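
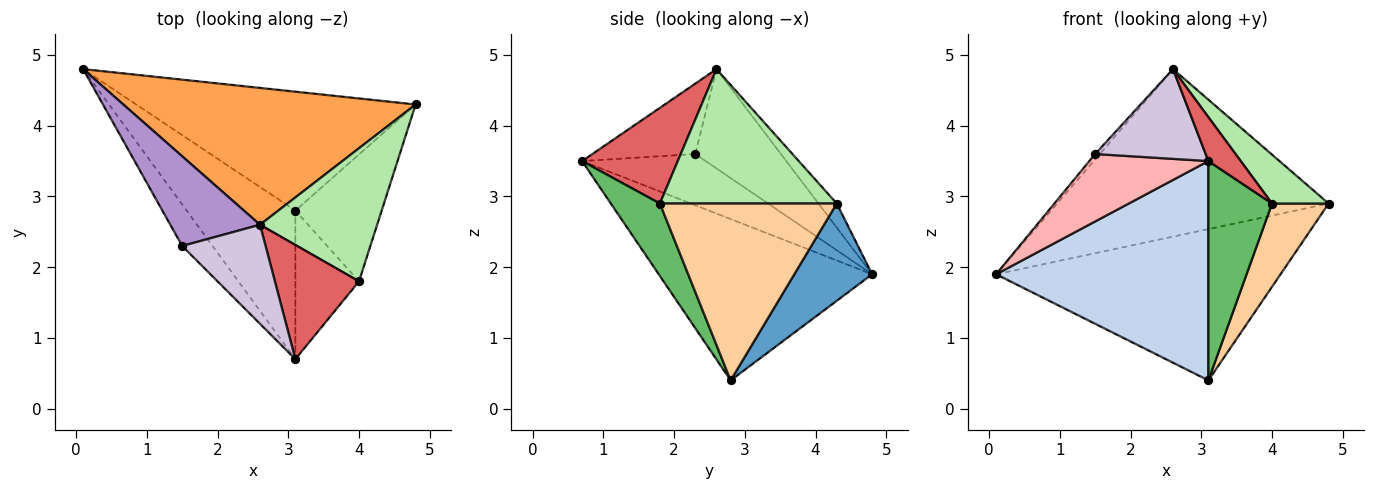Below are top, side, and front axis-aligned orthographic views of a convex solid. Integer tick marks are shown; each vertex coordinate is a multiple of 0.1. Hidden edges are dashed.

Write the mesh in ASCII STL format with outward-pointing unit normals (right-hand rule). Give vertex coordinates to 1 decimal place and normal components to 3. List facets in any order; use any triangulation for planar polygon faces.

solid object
 facet normal 0.210 0.769 -0.604
  outer loop
   vertex 3.1 2.8 0.4
   vertex 0.1 4.8 1.9
   vertex 4.8 4.3 2.9
  endloop
 endfacet
 facet normal -0.640 -0.636 -0.431
  outer loop
   vertex 3.1 2.8 0.4
   vertex 3.1 0.7 3.5
   vertex 0.1 4.8 1.9
  endloop
 endfacet
 facet normal -0.052 0.773 0.632
  outer loop
   vertex 2.6 2.6 4.8
   vertex 4.8 4.3 2.9
   vertex 0.1 4.8 1.9
  endloop
 endfacet
 facet normal 0.864 -0.276 -0.421
  outer loop
   vertex 4.0 1.8 2.9
   vertex 3.1 2.8 0.4
   vertex 4.8 4.3 2.9
  endloop
 endfacet
 facet normal 0.538 -0.698 -0.473
  outer loop
   vertex 4.0 1.8 2.9
   vertex 3.1 0.7 3.5
   vertex 3.1 2.8 0.4
  endloop
 endfacet
 facet normal 0.733 -0.235 0.639
  outer loop
   vertex 4.0 1.8 2.9
   vertex 4.8 4.3 2.9
   vertex 2.6 2.6 4.8
  endloop
 endfacet
 facet normal 0.728 -0.246 0.640
  outer loop
   vertex 4.0 1.8 2.9
   vertex 2.6 2.6 4.8
   vertex 3.1 0.7 3.5
  endloop
 endfacet
 facet normal -0.662 -0.638 -0.393
  outer loop
   vertex 1.5 2.3 3.6
   vertex 0.1 4.8 1.9
   vertex 3.1 0.7 3.5
  endloop
 endfacet
 facet normal -0.742 0.040 0.670
  outer loop
   vertex 1.5 2.3 3.6
   vertex 2.6 2.6 4.8
   vertex 0.1 4.8 1.9
  endloop
 endfacet
 facet normal -0.530 -0.569 0.628
  outer loop
   vertex 1.5 2.3 3.6
   vertex 3.1 0.7 3.5
   vertex 2.6 2.6 4.8
  endloop
 endfacet
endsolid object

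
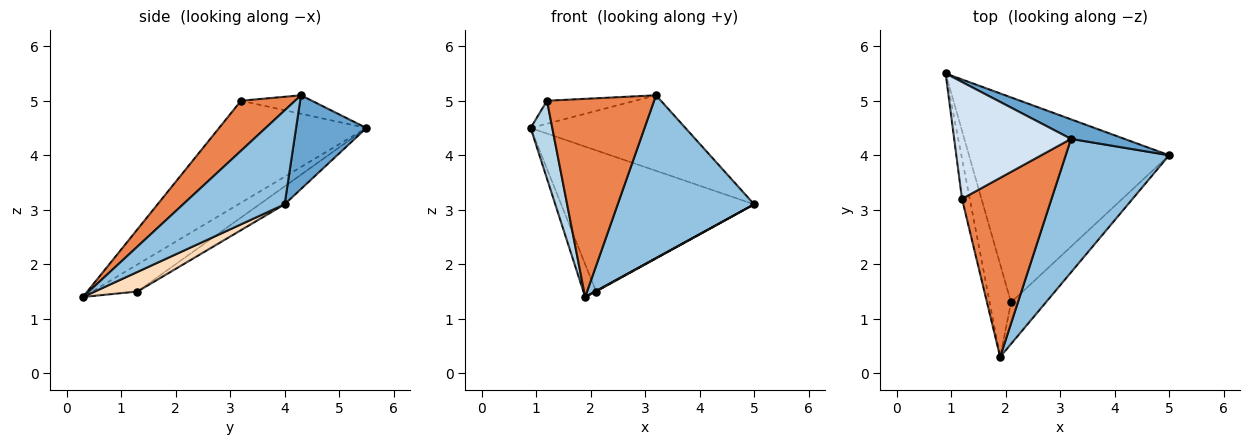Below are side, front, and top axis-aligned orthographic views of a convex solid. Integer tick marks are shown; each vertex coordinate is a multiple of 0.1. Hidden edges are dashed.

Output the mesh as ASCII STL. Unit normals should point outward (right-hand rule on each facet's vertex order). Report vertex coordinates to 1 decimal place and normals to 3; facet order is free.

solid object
 facet normal 0.403 0.886 0.229
  outer loop
   vertex 3.2 4.3 5.1
   vertex 5.0 4.0 3.1
   vertex 0.9 5.5 4.5
  endloop
 endfacet
 facet normal 0.499 -0.670 0.549
  outer loop
   vertex 3.2 4.3 5.1
   vertex 1.9 0.3 1.4
   vertex 5.0 4.0 3.1
  endloop
 endfacet
 facet normal -0.987 -0.145 -0.075
  outer loop
   vertex 1.2 3.2 5.0
   vertex 0.9 5.5 4.5
   vertex 1.9 0.3 1.4
  endloop
 endfacet
 facet normal -0.153 0.191 0.970
  outer loop
   vertex 1.2 3.2 5.0
   vertex 3.2 4.3 5.1
   vertex 0.9 5.5 4.5
  endloop
 endfacet
 facet normal 0.351 -0.695 0.628
  outer loop
   vertex 1.2 3.2 5.0
   vertex 1.9 0.3 1.4
   vertex 3.2 4.3 5.1
  endloop
 endfacet
 facet normal -0.074 0.566 -0.821
  outer loop
   vertex 2.1 1.3 1.5
   vertex 0.9 5.5 4.5
   vertex 5.0 4.0 3.1
  endloop
 endfacet
 facet normal -0.766 0.214 -0.606
  outer loop
   vertex 2.1 1.3 1.5
   vertex 1.9 0.3 1.4
   vertex 0.9 5.5 4.5
  endloop
 endfacet
 facet normal 0.491 -0.011 -0.871
  outer loop
   vertex 2.1 1.3 1.5
   vertex 5.0 4.0 3.1
   vertex 1.9 0.3 1.4
  endloop
 endfacet
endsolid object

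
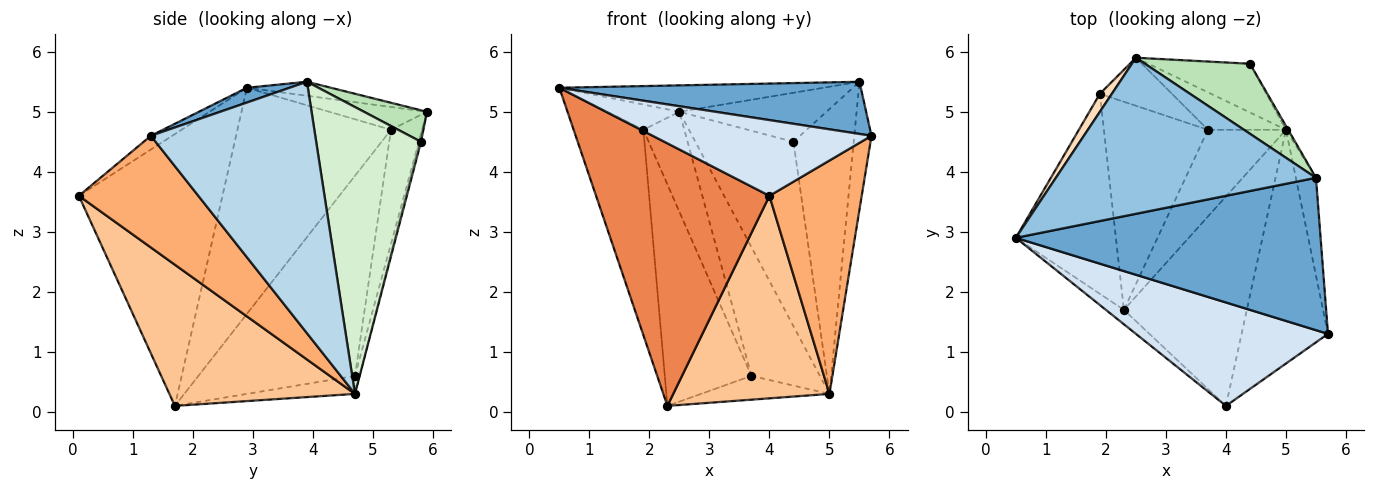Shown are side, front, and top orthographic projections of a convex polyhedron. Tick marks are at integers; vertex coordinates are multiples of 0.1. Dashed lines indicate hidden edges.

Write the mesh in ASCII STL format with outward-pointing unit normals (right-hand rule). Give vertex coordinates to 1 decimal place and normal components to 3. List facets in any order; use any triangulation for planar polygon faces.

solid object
 facet normal 0.046 -0.324 0.945
  outer loop
   vertex 5.5 3.9 5.5
   vertex 0.5 2.9 5.4
   vertex 5.7 1.3 4.6
  endloop
 endfacet
 facet normal -0.053 0.167 0.985
  outer loop
   vertex 5.5 3.9 5.5
   vertex 2.5 5.9 5.0
   vertex 0.5 2.9 5.4
  endloop
 endfacet
 facet normal 0.991 0.104 -0.079
  outer loop
   vertex 5.5 3.9 5.5
   vertex 5.7 1.3 4.6
   vertex 5.0 4.7 0.3
  endloop
 endfacet
 facet normal -0.058 -0.590 0.806
  outer loop
   vertex 4.0 0.1 3.6
   vertex 5.7 1.3 4.6
   vertex 0.5 2.9 5.4
  endloop
 endfacet
 facet normal -0.637 -0.769 -0.042
  outer loop
   vertex 4.0 0.1 3.6
   vertex 0.5 2.9 5.4
   vertex 2.3 1.7 0.1
  endloop
 endfacet
 facet normal 0.675 -0.521 -0.522
  outer loop
   vertex 4.0 0.1 3.6
   vertex 5.0 4.7 0.3
   vertex 5.7 1.3 4.6
  endloop
 endfacet
 facet normal 0.637 -0.536 -0.554
  outer loop
   vertex 4.0 0.1 3.6
   vertex 2.3 1.7 0.1
   vertex 5.0 4.7 0.3
  endloop
 endfacet
 facet normal -0.741 0.546 0.390
  outer loop
   vertex 1.9 5.3 4.7
   vertex 0.5 2.9 5.4
   vertex 2.5 5.9 5.0
  endloop
 endfacet
 facet normal -0.845 0.384 -0.374
  outer loop
   vertex 1.9 5.3 4.7
   vertex 2.3 1.7 0.1
   vertex 0.5 2.9 5.4
  endloop
 endfacet
 facet normal -0.016 0.967 -0.256
  outer loop
   vertex 4.4 5.8 4.5
   vertex 5.0 4.7 0.3
   vertex 2.5 5.9 5.0
  endloop
 endfacet
 facet normal 0.239 0.557 0.796
  outer loop
   vertex 4.4 5.8 4.5
   vertex 2.5 5.9 5.0
   vertex 5.5 3.9 5.5
  endloop
 endfacet
 facet normal 0.867 0.498 -0.007
  outer loop
   vertex 4.4 5.8 4.5
   vertex 5.5 3.9 5.5
   vertex 5.0 4.7 0.3
  endloop
 endfacet
 facet normal -0.217 0.258 -0.941
  outer loop
   vertex 3.7 4.7 0.6
   vertex 5.0 4.7 0.3
   vertex 2.3 1.7 0.1
  endloop
 endfacet
 facet normal -0.796 0.441 -0.414
  outer loop
   vertex 3.7 4.7 0.6
   vertex 2.3 1.7 0.1
   vertex 1.9 5.3 4.7
  endloop
 endfacet
 facet normal -0.064 0.958 -0.279
  outer loop
   vertex 3.7 4.7 0.6
   vertex 2.5 5.9 5.0
   vertex 5.0 4.7 0.3
  endloop
 endfacet
 facet normal -0.565 0.744 -0.357
  outer loop
   vertex 3.7 4.7 0.6
   vertex 1.9 5.3 4.7
   vertex 2.5 5.9 5.0
  endloop
 endfacet
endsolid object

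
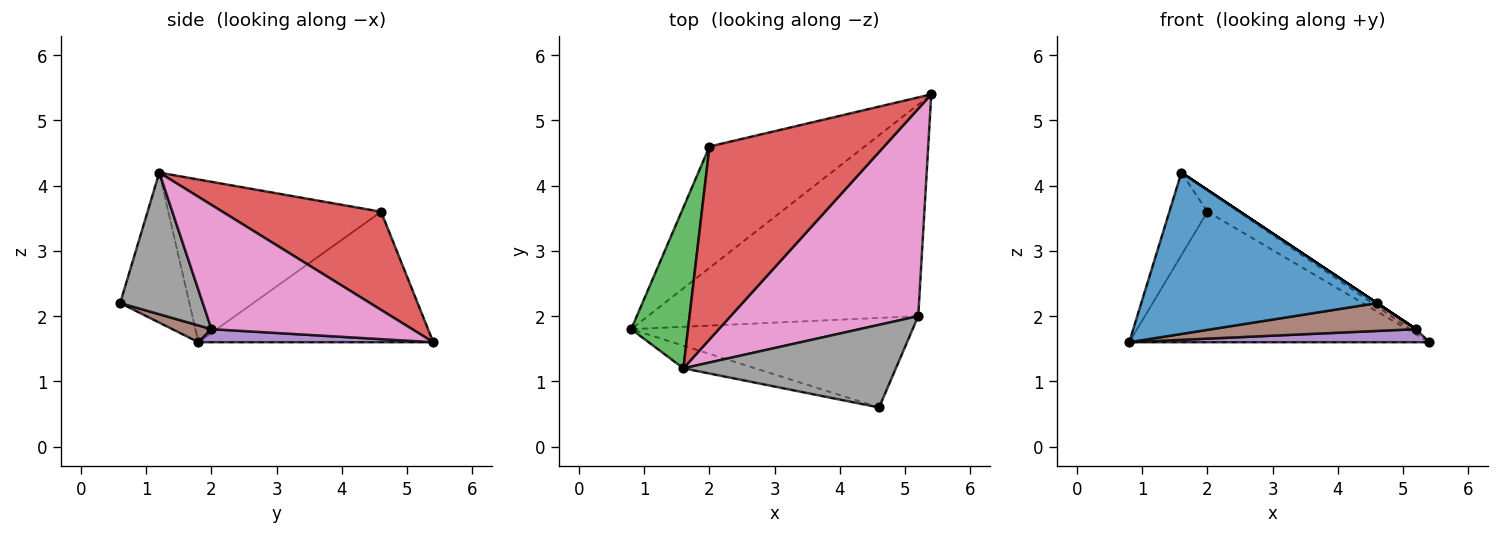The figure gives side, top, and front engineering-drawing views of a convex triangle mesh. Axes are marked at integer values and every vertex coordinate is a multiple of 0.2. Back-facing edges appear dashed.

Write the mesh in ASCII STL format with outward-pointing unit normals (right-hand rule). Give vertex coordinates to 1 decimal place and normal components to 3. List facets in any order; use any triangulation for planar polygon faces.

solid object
 facet normal -0.279 -0.951 -0.134
  outer loop
   vertex 1.6 1.2 4.2
   vertex 0.8 1.8 1.6
   vertex 4.6 0.6 2.2
  endloop
 endfacet
 facet normal -0.497 0.635 -0.591
  outer loop
   vertex 2.0 4.6 3.6
   vertex 5.4 5.4 1.6
   vertex 0.8 1.8 1.6
  endloop
 endfacet
 facet normal -0.931 0.167 0.325
  outer loop
   vertex 2.0 4.6 3.6
   vertex 0.8 1.8 1.6
   vertex 1.6 1.2 4.2
  endloop
 endfacet
 facet normal 0.488 0.096 0.868
  outer loop
   vertex 2.0 4.6 3.6
   vertex 1.6 1.2 4.2
   vertex 5.4 5.4 1.6
  endloop
 endfacet
 facet normal 0.048 -0.061 -0.997
  outer loop
   vertex 5.2 2.0 1.8
   vertex 0.8 1.8 1.6
   vertex 5.4 5.4 1.6
  endloop
 endfacet
 facet normal 0.057 -0.297 -0.953
  outer loop
   vertex 5.2 2.0 1.8
   vertex 4.6 0.6 2.2
   vertex 0.8 1.8 1.6
  endloop
 endfacet
 facet normal 0.552 0.017 0.834
  outer loop
   vertex 5.2 2.0 1.8
   vertex 5.4 5.4 1.6
   vertex 1.6 1.2 4.2
  endloop
 endfacet
 facet normal 0.555 0.000 0.832
  outer loop
   vertex 5.2 2.0 1.8
   vertex 1.6 1.2 4.2
   vertex 4.6 0.6 2.2
  endloop
 endfacet
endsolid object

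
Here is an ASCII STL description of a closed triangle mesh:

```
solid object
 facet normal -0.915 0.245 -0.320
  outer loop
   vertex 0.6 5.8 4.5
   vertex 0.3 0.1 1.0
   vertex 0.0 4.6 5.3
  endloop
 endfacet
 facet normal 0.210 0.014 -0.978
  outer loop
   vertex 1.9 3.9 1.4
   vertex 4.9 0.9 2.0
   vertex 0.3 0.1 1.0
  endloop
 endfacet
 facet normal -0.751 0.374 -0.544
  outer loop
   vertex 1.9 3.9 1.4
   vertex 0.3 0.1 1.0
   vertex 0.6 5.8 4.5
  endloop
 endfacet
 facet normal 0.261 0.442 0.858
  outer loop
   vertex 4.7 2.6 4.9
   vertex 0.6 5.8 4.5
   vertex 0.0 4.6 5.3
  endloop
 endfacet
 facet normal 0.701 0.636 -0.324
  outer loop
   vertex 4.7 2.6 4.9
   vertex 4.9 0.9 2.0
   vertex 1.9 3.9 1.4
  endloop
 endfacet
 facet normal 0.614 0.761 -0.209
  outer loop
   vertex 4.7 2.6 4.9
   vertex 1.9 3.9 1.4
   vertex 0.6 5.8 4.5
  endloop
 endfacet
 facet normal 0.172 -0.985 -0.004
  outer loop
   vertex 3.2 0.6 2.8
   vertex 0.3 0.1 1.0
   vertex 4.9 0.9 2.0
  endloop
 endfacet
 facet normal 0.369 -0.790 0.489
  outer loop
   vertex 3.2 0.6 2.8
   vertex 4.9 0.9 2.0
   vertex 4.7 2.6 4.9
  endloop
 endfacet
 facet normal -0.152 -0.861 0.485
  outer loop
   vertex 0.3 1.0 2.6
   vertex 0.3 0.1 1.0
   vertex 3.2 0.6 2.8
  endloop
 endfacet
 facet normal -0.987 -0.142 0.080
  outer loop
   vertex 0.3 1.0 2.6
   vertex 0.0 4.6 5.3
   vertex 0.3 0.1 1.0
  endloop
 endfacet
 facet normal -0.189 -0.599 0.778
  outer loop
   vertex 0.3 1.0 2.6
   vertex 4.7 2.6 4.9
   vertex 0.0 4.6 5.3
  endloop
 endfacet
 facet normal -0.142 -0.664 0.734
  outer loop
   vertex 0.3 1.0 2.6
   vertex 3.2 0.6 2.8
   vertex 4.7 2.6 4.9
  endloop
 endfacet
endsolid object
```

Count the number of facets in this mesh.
12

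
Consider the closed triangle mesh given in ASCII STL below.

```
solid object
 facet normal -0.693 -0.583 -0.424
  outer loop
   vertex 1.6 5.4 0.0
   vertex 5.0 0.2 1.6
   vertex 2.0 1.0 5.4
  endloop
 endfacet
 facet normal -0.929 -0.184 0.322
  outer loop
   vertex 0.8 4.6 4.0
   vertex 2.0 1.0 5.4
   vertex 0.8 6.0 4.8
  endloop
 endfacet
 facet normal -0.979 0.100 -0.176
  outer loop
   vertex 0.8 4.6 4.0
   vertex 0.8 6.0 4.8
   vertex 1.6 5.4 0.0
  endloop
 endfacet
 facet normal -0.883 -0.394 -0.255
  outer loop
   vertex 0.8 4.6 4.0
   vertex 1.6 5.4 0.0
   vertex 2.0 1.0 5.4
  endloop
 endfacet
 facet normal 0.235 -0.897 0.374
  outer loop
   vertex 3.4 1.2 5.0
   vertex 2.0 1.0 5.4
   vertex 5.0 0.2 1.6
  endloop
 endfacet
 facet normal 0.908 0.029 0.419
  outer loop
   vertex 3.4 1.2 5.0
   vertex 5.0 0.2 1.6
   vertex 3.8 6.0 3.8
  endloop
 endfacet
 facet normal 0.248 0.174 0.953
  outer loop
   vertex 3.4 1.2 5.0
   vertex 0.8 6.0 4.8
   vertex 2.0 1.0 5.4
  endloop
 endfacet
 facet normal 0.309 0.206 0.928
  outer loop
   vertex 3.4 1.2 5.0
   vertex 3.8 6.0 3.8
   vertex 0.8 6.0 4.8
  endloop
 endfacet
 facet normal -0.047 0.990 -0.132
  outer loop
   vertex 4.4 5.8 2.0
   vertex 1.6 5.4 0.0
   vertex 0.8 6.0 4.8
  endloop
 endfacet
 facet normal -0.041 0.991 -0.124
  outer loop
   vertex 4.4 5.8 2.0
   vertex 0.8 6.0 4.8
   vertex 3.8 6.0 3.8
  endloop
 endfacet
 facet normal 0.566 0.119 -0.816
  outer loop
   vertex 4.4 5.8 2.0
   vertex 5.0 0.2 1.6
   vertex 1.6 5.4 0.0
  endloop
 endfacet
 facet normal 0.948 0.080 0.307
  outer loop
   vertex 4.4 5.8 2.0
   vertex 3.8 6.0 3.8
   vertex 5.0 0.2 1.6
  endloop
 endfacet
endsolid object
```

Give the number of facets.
12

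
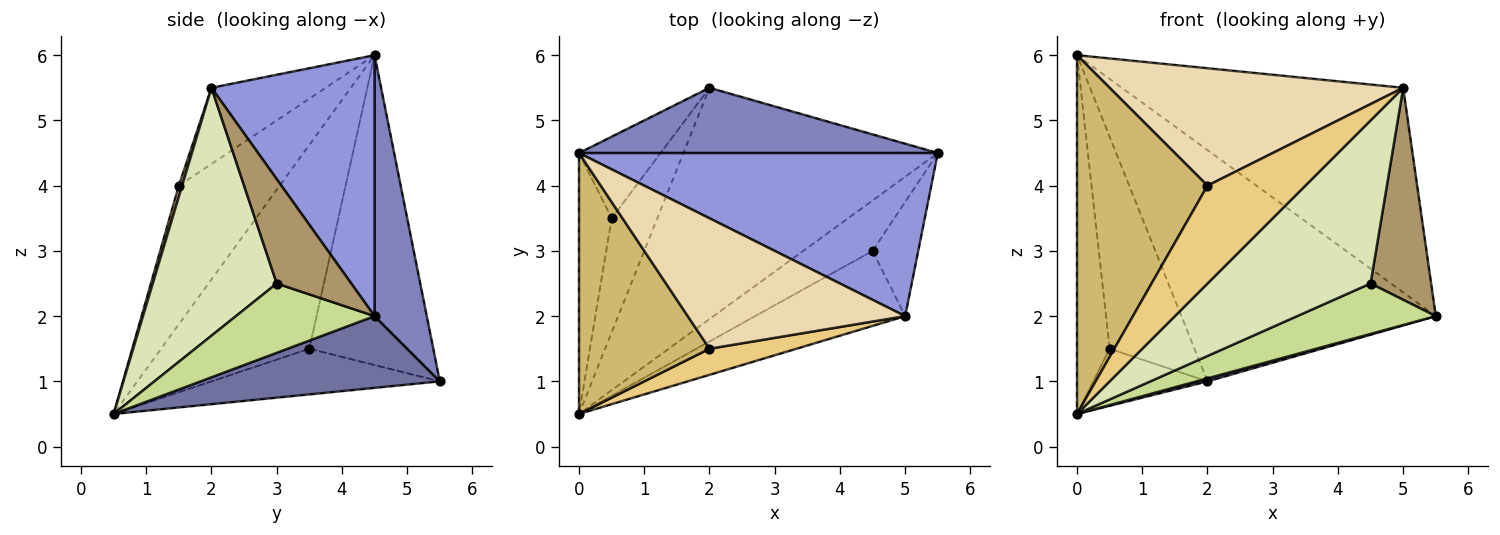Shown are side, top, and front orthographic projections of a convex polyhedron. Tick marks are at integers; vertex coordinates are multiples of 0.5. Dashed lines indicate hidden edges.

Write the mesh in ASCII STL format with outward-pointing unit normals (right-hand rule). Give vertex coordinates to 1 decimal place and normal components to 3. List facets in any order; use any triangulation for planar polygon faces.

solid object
 facet normal 0.271 -0.012 -0.962
  outer loop
   vertex 2.0 5.5 1.0
   vertex 5.5 4.5 2.0
   vertex 0.0 0.5 0.5
  endloop
 endfacet
 facet normal 0.194 0.944 0.266
  outer loop
   vertex 2.0 5.5 1.0
   vertex 0.0 4.5 6.0
   vertex 5.5 4.5 2.0
  endloop
 endfacet
 facet normal 0.413 0.712 0.568
  outer loop
   vertex 5.0 2.0 5.5
   vertex 5.5 4.5 2.0
   vertex 0.0 4.5 6.0
  endloop
 endfacet
 facet normal -0.965 0.212 -0.154
  outer loop
   vertex 0.5 3.5 1.5
   vertex 0.0 0.5 0.5
   vertex 0.0 4.5 6.0
  endloop
 endfacet
 facet normal -0.667 0.333 -0.667
  outer loop
   vertex 0.5 3.5 1.5
   vertex 2.0 5.5 1.0
   vertex 0.0 0.5 0.5
  endloop
 endfacet
 facet normal -0.807 0.552 -0.212
  outer loop
   vertex 0.5 3.5 1.5
   vertex 0.0 4.5 6.0
   vertex 2.0 5.5 1.0
  endloop
 endfacet
 facet normal 0.577 -0.577 -0.577
  outer loop
   vertex 4.5 3.0 2.5
   vertex 0.0 0.5 0.5
   vertex 5.5 4.5 2.0
  endloop
 endfacet
 facet normal 0.568 -0.748 -0.344
  outer loop
   vertex 4.5 3.0 2.5
   vertex 5.0 2.0 5.5
   vertex 0.0 0.5 0.5
  endloop
 endfacet
 facet normal 0.735 -0.597 -0.322
  outer loop
   vertex 4.5 3.0 2.5
   vertex 5.5 4.5 2.0
   vertex 5.0 2.0 5.5
  endloop
 endfacet
 facet normal -0.530 -0.686 0.499
  outer loop
   vertex 2.0 1.5 4.0
   vertex 0.0 4.5 6.0
   vertex 0.0 0.5 0.5
  endloop
 endfacet
 facet normal 0.032 -0.966 0.258
  outer loop
   vertex 2.0 1.5 4.0
   vertex 0.0 0.5 0.5
   vertex 5.0 2.0 5.5
  endloop
 endfacet
 facet normal -0.252 -0.647 0.719
  outer loop
   vertex 2.0 1.5 4.0
   vertex 5.0 2.0 5.5
   vertex 0.0 4.5 6.0
  endloop
 endfacet
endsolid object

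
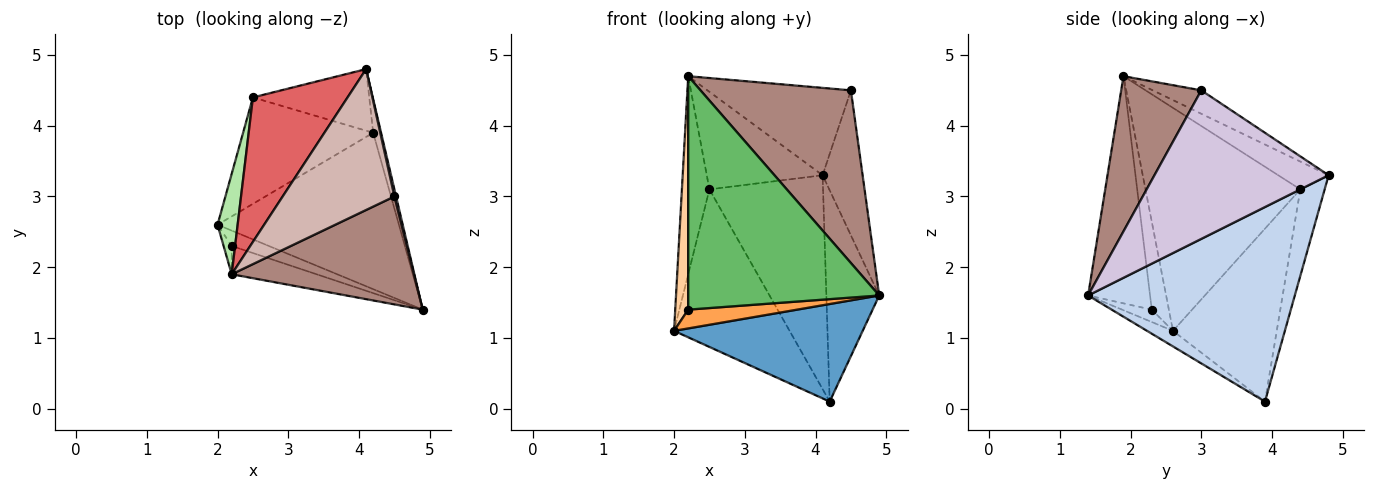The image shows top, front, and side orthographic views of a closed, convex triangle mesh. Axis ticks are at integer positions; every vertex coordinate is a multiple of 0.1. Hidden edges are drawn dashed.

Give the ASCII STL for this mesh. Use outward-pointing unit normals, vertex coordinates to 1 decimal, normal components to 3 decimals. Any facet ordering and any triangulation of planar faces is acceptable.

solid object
 facet normal -0.073 -0.528 -0.846
  outer loop
   vertex 4.2 3.9 0.1
   vertex 4.9 1.4 1.6
   vertex 2.0 2.6 1.1
  endloop
 endfacet
 facet normal 0.968 0.247 -0.039
  outer loop
   vertex 4.2 3.9 0.1
   vertex 4.1 4.8 3.3
   vertex 4.9 1.4 1.6
  endloop
 endfacet
 facet normal -0.207 -0.757 -0.620
  outer loop
   vertex 2.2 2.3 1.4
   vertex 2.0 2.6 1.1
   vertex 4.9 1.4 1.6
  endloop
 endfacet
 facet normal -0.795 -0.603 -0.073
  outer loop
   vertex 2.2 2.3 1.4
   vertex 2.2 1.9 4.7
   vertex 2.0 2.6 1.1
  endloop
 endfacet
 facet normal -0.307 -0.945 -0.115
  outer loop
   vertex 2.2 2.3 1.4
   vertex 4.9 1.4 1.6
   vertex 2.2 1.9 4.7
  endloop
 endfacet
 facet normal -0.981 0.174 0.088
  outer loop
   vertex 2.5 4.4 3.1
   vertex 2.0 2.6 1.1
   vertex 2.2 1.9 4.7
  endloop
 endfacet
 facet normal -0.237 0.544 0.805
  outer loop
   vertex 2.5 4.4 3.1
   vertex 2.2 1.9 4.7
   vertex 4.1 4.8 3.3
  endloop
 endfacet
 facet normal -0.597 0.665 -0.449
  outer loop
   vertex 2.5 4.4 3.1
   vertex 4.2 3.9 0.1
   vertex 2.0 2.6 1.1
  endloop
 endfacet
 facet normal -0.201 0.941 -0.271
  outer loop
   vertex 2.5 4.4 3.1
   vertex 4.1 4.8 3.3
   vertex 4.2 3.9 0.1
  endloop
 endfacet
 facet normal 0.975 0.224 0.011
  outer loop
   vertex 4.5 3.0 4.5
   vertex 4.9 1.4 1.6
   vertex 4.1 4.8 3.3
  endloop
 endfacet
 facet normal 0.412 -0.773 0.483
  outer loop
   vertex 4.5 3.0 4.5
   vertex 2.2 1.9 4.7
   vertex 4.9 1.4 1.6
  endloop
 endfacet
 facet normal -0.175 0.519 0.837
  outer loop
   vertex 4.5 3.0 4.5
   vertex 4.1 4.8 3.3
   vertex 2.2 1.9 4.7
  endloop
 endfacet
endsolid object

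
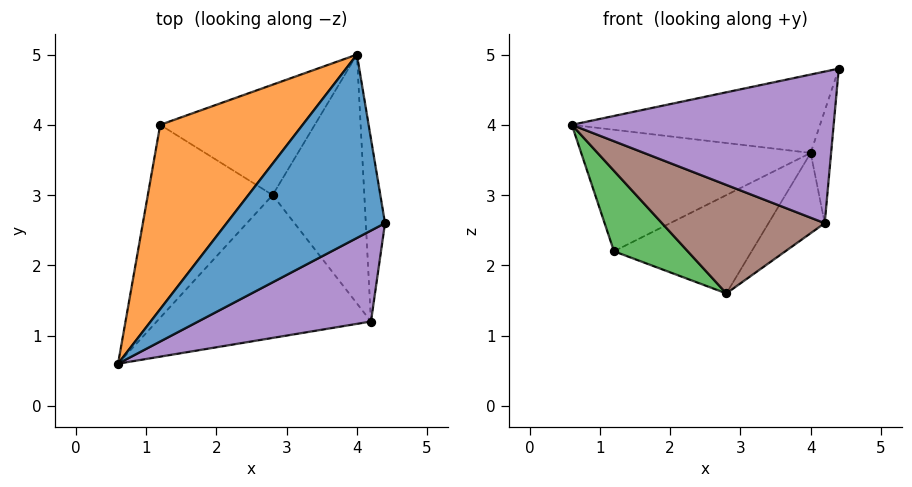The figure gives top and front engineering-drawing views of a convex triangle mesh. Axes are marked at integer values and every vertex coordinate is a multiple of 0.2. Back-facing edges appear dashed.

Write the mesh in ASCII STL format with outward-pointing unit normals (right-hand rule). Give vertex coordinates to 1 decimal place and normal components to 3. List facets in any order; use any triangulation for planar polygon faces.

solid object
 facet normal -0.372 0.365 0.854
  outer loop
   vertex 4.0 5.0 3.6
   vertex 0.6 0.6 4.0
   vertex 4.4 2.6 4.8
  endloop
 endfacet
 facet normal -0.523 0.469 0.711
  outer loop
   vertex 1.2 4.0 2.2
   vertex 0.6 0.6 4.0
   vertex 4.0 5.0 3.6
  endloop
 endfacet
 facet normal -0.506 -0.332 -0.796
  outer loop
   vertex 1.2 4.0 2.2
   vertex 2.8 3.0 1.6
   vertex 0.6 0.6 4.0
  endloop
 endfacet
 facet normal 0.135 0.659 -0.740
  outer loop
   vertex 1.2 4.0 2.2
   vertex 4.0 5.0 3.6
   vertex 2.8 3.0 1.6
  endloop
 endfacet
 facet normal 0.324 -0.811 0.487
  outer loop
   vertex 4.2 1.2 2.6
   vertex 4.4 2.6 4.8
   vertex 0.6 0.6 4.0
  endloop
 endfacet
 facet normal -0.204 -0.592 -0.780
  outer loop
   vertex 4.2 1.2 2.6
   vertex 0.6 0.6 4.0
   vertex 2.8 3.0 1.6
  endloop
 endfacet
 facet normal 0.985 0.091 -0.147
  outer loop
   vertex 4.2 1.2 2.6
   vertex 4.0 5.0 3.6
   vertex 4.4 2.6 4.8
  endloop
 endfacet
 facet normal 0.732 0.209 -0.648
  outer loop
   vertex 4.2 1.2 2.6
   vertex 2.8 3.0 1.6
   vertex 4.0 5.0 3.6
  endloop
 endfacet
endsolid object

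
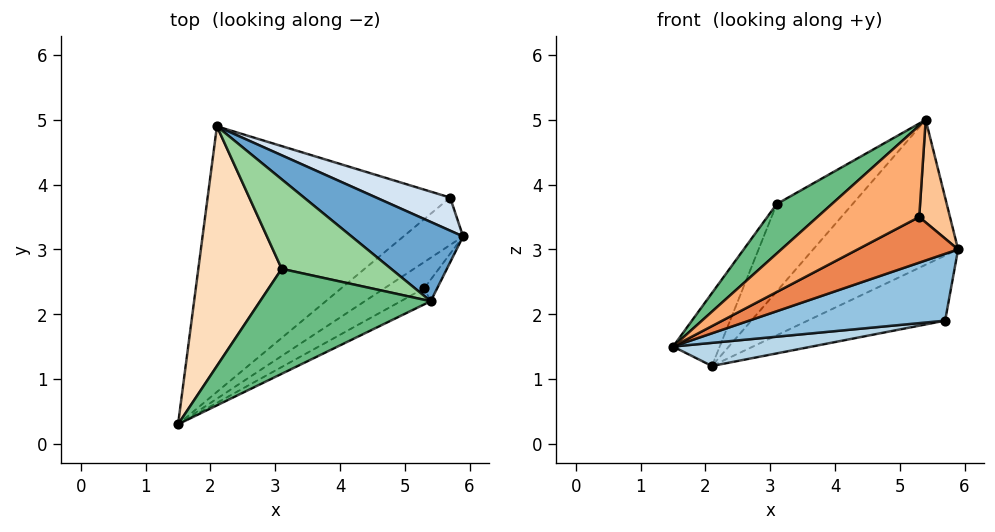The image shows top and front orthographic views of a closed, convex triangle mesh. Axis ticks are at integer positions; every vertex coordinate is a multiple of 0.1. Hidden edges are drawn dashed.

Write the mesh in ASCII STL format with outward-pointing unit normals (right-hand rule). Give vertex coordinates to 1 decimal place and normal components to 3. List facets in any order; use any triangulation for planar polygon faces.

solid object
 facet normal 0.163 0.866 0.474
  outer loop
   vertex 5.4 2.2 5.0
   vertex 5.9 3.2 3.0
   vertex 2.1 4.9 1.2
  endloop
 endfacet
 facet normal 0.592 -0.657 -0.466
  outer loop
   vertex 5.7 3.8 1.9
   vertex 5.9 3.2 3.0
   vertex 1.5 0.3 1.5
  endloop
 endfacet
 facet normal 0.165 -0.086 -0.983
  outer loop
   vertex 5.7 3.8 1.9
   vertex 1.5 0.3 1.5
   vertex 2.1 4.9 1.2
  endloop
 endfacet
 facet normal 0.181 0.877 0.445
  outer loop
   vertex 5.7 3.8 1.9
   vertex 2.1 4.9 1.2
   vertex 5.9 3.2 3.0
  endloop
 endfacet
 facet normal 0.596 -0.697 -0.400
  outer loop
   vertex 5.3 2.4 3.5
   vertex 1.5 0.3 1.5
   vertex 5.9 3.2 3.0
  endloop
 endfacet
 facet normal 0.536 -0.831 -0.147
  outer loop
   vertex 5.3 2.4 3.5
   vertex 5.4 2.2 5.0
   vertex 1.5 0.3 1.5
  endloop
 endfacet
 facet normal 0.750 -0.648 -0.136
  outer loop
   vertex 5.3 2.4 3.5
   vertex 5.9 3.2 3.0
   vertex 5.4 2.2 5.0
  endloop
 endfacet
 facet normal -0.868 0.144 0.474
  outer loop
   vertex 3.1 2.7 3.7
   vertex 2.1 4.9 1.2
   vertex 1.5 0.3 1.5
  endloop
 endfacet
 facet normal -0.517 -0.365 0.774
  outer loop
   vertex 3.1 2.7 3.7
   vertex 1.5 0.3 1.5
   vertex 5.4 2.2 5.0
  endloop
 endfacet
 facet normal -0.245 0.677 0.694
  outer loop
   vertex 3.1 2.7 3.7
   vertex 5.4 2.2 5.0
   vertex 2.1 4.9 1.2
  endloop
 endfacet
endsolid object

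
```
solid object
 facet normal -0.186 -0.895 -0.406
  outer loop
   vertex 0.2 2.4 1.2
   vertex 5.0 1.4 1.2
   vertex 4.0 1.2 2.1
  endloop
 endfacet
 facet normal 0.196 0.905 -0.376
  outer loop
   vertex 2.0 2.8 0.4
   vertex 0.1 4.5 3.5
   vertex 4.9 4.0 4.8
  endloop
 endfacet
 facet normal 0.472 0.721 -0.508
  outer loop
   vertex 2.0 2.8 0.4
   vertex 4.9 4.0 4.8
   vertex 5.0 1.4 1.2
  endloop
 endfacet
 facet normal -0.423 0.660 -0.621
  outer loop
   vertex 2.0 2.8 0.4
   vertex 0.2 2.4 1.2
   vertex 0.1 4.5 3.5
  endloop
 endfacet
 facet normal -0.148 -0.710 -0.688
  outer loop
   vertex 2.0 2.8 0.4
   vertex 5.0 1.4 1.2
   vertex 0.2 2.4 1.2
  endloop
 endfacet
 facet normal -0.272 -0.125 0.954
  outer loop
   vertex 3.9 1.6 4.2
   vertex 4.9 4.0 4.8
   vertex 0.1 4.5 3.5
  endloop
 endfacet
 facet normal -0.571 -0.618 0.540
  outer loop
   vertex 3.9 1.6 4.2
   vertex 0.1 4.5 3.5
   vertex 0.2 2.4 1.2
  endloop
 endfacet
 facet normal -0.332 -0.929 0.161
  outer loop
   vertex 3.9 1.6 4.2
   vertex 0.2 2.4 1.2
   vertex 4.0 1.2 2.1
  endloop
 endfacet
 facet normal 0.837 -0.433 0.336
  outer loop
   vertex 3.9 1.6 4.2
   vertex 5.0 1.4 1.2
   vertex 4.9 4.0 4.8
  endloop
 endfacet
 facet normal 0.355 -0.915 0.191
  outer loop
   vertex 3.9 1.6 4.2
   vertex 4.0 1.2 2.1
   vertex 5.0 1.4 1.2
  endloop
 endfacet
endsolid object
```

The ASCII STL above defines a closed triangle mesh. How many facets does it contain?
10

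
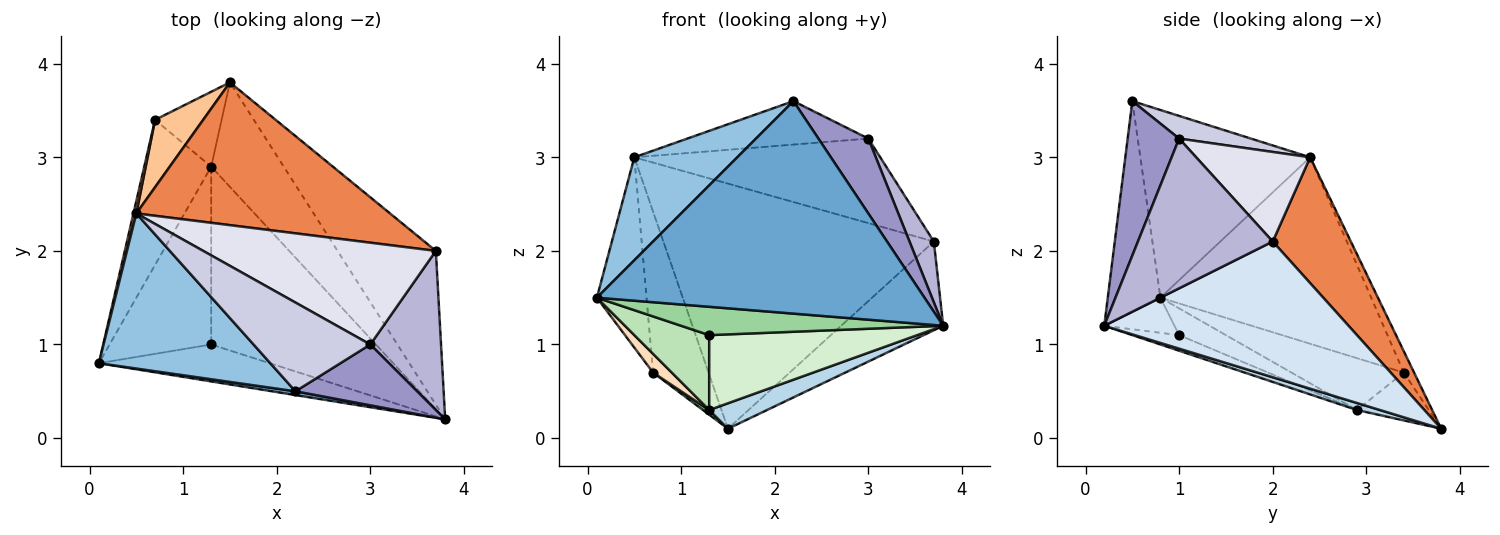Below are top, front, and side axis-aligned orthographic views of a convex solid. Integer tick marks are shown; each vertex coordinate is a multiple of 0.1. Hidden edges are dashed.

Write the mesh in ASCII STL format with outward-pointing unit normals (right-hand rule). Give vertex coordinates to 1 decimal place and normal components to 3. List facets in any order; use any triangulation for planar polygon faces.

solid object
 facet normal -0.159 -0.987 0.018
  outer loop
   vertex 2.2 0.5 3.6
   vertex 0.1 0.8 1.5
   vertex 3.8 0.2 1.2
  endloop
 endfacet
 facet normal -0.674 -0.409 0.616
  outer loop
   vertex 0.5 2.4 3.0
   vertex 0.1 0.8 1.5
   vertex 2.2 0.5 3.6
  endloop
 endfacet
 facet normal 0.094 -0.236 -0.967
  outer loop
   vertex 1.3 2.9 0.3
   vertex 1.5 3.8 0.1
   vertex 3.8 0.2 1.2
  endloop
 endfacet
 facet normal 0.767 0.320 -0.556
  outer loop
   vertex 3.7 2.0 2.1
   vertex 3.8 0.2 1.2
   vertex 1.5 3.8 0.1
  endloop
 endfacet
 facet normal 0.242 0.838 0.488
  outer loop
   vertex 3.7 2.0 2.1
   vertex 1.5 3.8 0.1
   vertex 0.5 2.4 3.0
  endloop
 endfacet
 facet normal -0.973 0.229 0.015
  outer loop
   vertex 0.7 3.4 0.7
   vertex 0.1 0.8 1.5
   vertex 0.5 2.4 3.0
  endloop
 endfacet
 facet normal -0.169 0.909 0.381
  outer loop
   vertex 0.7 3.4 0.7
   vertex 0.5 2.4 3.0
   vertex 1.5 3.8 0.1
  endloop
 endfacet
 facet normal -0.609 -0.102 -0.787
  outer loop
   vertex 0.7 3.4 0.7
   vertex 1.3 2.9 0.3
   vertex 0.1 0.8 1.5
  endloop
 endfacet
 facet normal -0.583 -0.051 -0.811
  outer loop
   vertex 0.7 3.4 0.7
   vertex 1.5 3.8 0.1
   vertex 1.3 2.9 0.3
  endloop
 endfacet
 facet normal -0.161 -0.601 -0.783
  outer loop
   vertex 1.3 1.0 1.1
   vertex 3.8 0.2 1.2
   vertex 0.1 0.8 1.5
  endloop
 endfacet
 facet normal -0.236 -0.377 -0.896
  outer loop
   vertex 1.3 1.0 1.1
   vertex 0.1 0.8 1.5
   vertex 1.3 2.9 0.3
  endloop
 endfacet
 facet normal -0.087 -0.387 -0.918
  outer loop
   vertex 1.3 1.0 1.1
   vertex 1.3 2.9 0.3
   vertex 3.8 0.2 1.2
  endloop
 endfacet
 facet normal 0.625 -0.606 0.492
  outer loop
   vertex 3.0 1.0 3.2
   vertex 2.2 0.5 3.6
   vertex 3.8 0.2 1.2
  endloop
 endfacet
 facet normal 0.892 -0.161 0.421
  outer loop
   vertex 3.0 1.0 3.2
   vertex 3.8 0.2 1.2
   vertex 3.7 2.0 2.1
  endloop
 endfacet
 facet normal 0.172 0.433 0.885
  outer loop
   vertex 3.0 1.0 3.2
   vertex 0.5 2.4 3.0
   vertex 2.2 0.5 3.6
  endloop
 endfacet
 facet normal 0.284 0.613 0.738
  outer loop
   vertex 3.0 1.0 3.2
   vertex 3.7 2.0 2.1
   vertex 0.5 2.4 3.0
  endloop
 endfacet
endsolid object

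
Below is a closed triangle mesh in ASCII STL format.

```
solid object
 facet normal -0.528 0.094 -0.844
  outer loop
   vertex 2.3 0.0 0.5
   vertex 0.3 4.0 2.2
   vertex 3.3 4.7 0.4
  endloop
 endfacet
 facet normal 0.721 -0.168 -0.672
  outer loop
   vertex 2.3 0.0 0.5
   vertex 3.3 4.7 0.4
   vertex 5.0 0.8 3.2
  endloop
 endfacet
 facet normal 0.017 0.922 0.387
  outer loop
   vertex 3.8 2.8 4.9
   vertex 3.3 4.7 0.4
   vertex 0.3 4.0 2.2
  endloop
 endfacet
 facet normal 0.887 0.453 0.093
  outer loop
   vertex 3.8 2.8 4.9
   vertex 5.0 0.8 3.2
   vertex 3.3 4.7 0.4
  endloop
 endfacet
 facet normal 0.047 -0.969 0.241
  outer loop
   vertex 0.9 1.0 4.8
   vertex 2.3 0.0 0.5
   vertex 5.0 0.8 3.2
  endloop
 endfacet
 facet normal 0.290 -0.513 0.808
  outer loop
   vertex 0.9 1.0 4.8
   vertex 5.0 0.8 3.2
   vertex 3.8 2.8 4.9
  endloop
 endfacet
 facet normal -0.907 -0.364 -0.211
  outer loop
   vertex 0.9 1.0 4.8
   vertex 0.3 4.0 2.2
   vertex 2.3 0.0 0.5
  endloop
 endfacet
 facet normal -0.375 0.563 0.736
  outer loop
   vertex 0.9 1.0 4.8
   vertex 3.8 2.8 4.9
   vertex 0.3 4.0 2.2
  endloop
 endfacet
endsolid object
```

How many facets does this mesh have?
8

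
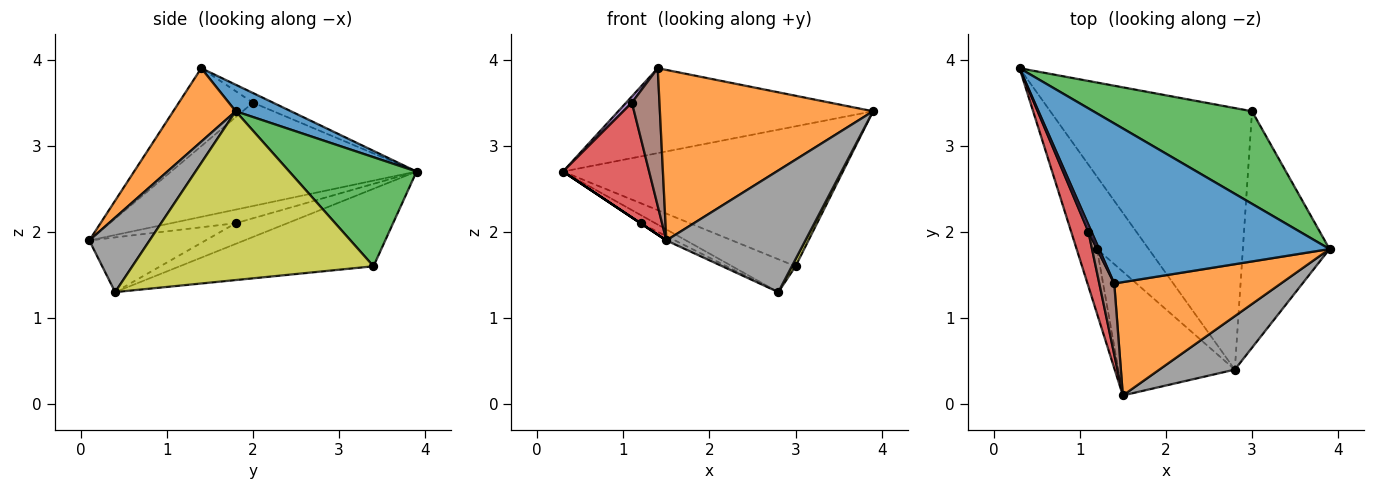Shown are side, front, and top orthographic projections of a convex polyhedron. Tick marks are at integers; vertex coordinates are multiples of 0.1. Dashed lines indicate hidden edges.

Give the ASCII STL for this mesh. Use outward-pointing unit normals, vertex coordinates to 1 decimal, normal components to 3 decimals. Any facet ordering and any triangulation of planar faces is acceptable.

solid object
 facet normal 0.101 0.466 0.879
  outer loop
   vertex 1.4 1.4 3.9
   vertex 3.9 1.8 3.4
   vertex 0.3 3.9 2.7
  endloop
 endfacet
 facet normal 0.237 -0.809 0.538
  outer loop
   vertex 1.4 1.4 3.9
   vertex 1.5 0.1 1.9
   vertex 3.9 1.8 3.4
  endloop
 endfacet
 facet normal 0.355 0.780 0.516
  outer loop
   vertex 3.0 3.4 1.6
   vertex 0.3 3.9 2.7
   vertex 3.9 1.8 3.4
  endloop
 endfacet
 facet normal -0.932 -0.327 0.155
  outer loop
   vertex 1.1 2.0 3.5
   vertex 0.3 3.9 2.7
   vertex 1.5 0.1 1.9
  endloop
 endfacet
 facet normal -0.919 -0.262 0.295
  outer loop
   vertex 1.1 2.0 3.5
   vertex 1.4 1.4 3.9
   vertex 0.3 3.9 2.7
  endloop
 endfacet
 facet normal -0.922 -0.343 0.177
  outer loop
   vertex 1.1 2.0 3.5
   vertex 1.5 0.1 1.9
   vertex 1.4 1.4 3.9
  endloop
 endfacet
 facet normal -0.555 0.000 -0.832
  outer loop
   vertex 1.2 1.8 2.1
   vertex 1.5 0.1 1.9
   vertex 0.3 3.9 2.7
  endloop
 endfacet
 facet normal 0.369 -0.851 0.374
  outer loop
   vertex 2.8 0.4 1.3
   vertex 3.9 1.8 3.4
   vertex 1.5 0.1 1.9
  endloop
 endfacet
 facet normal 0.889 -0.014 -0.457
  outer loop
   vertex 2.8 0.4 1.3
   vertex 3.0 3.4 1.6
   vertex 3.9 1.8 3.4
  endloop
 endfacet
 facet normal -0.425 0.031 -0.905
  outer loop
   vertex 2.8 0.4 1.3
   vertex 1.5 0.1 1.9
   vertex 1.2 1.8 2.1
  endloop
 endfacet
 facet normal -0.356 0.116 -0.927
  outer loop
   vertex 2.8 0.4 1.3
   vertex 0.3 3.9 2.7
   vertex 3.0 3.4 1.6
  endloop
 endfacet
 facet normal -0.369 0.106 -0.923
  outer loop
   vertex 2.8 0.4 1.3
   vertex 1.2 1.8 2.1
   vertex 0.3 3.9 2.7
  endloop
 endfacet
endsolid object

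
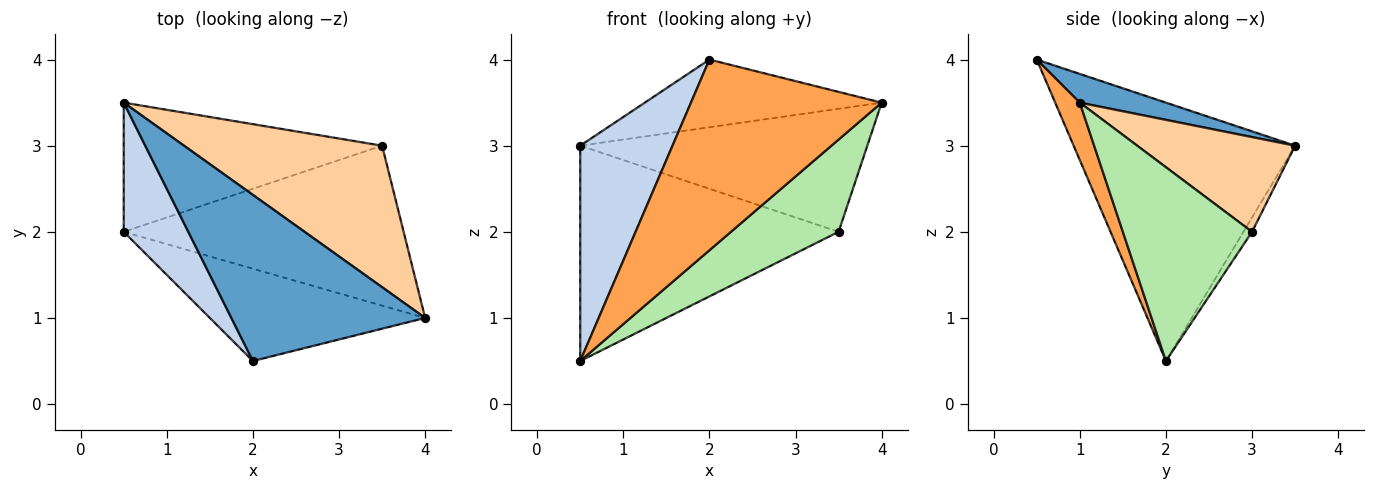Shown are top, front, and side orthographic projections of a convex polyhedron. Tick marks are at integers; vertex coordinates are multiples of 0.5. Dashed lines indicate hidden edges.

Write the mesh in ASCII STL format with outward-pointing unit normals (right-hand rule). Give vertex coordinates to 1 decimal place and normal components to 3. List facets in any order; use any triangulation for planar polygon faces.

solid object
 facet normal 0.136 0.374 0.917
  outer loop
   vertex 2.0 0.5 4.0
   vertex 4.0 1.0 3.5
   vertex 0.5 3.5 3.0
  endloop
 endfacet
 facet normal -0.899 -0.375 0.225
  outer loop
   vertex 0.5 2.0 0.5
   vertex 2.0 0.5 4.0
   vertex 0.5 3.5 3.0
  endloop
 endfacet
 facet normal 0.115 -0.894 -0.433
  outer loop
   vertex 0.5 2.0 0.5
   vertex 4.0 1.0 3.5
   vertex 2.0 0.5 4.0
  endloop
 endfacet
 facet normal 0.339 0.617 0.710
  outer loop
   vertex 3.5 3.0 2.0
   vertex 0.5 3.5 3.0
   vertex 4.0 1.0 3.5
  endloop
 endfacet
 facet normal -0.029 0.857 -0.514
  outer loop
   vertex 3.5 3.0 2.0
   vertex 0.5 2.0 0.5
   vertex 0.5 3.5 3.0
  endloop
 endfacet
 facet normal 0.514 -0.429 -0.743
  outer loop
   vertex 3.5 3.0 2.0
   vertex 4.0 1.0 3.5
   vertex 0.5 2.0 0.5
  endloop
 endfacet
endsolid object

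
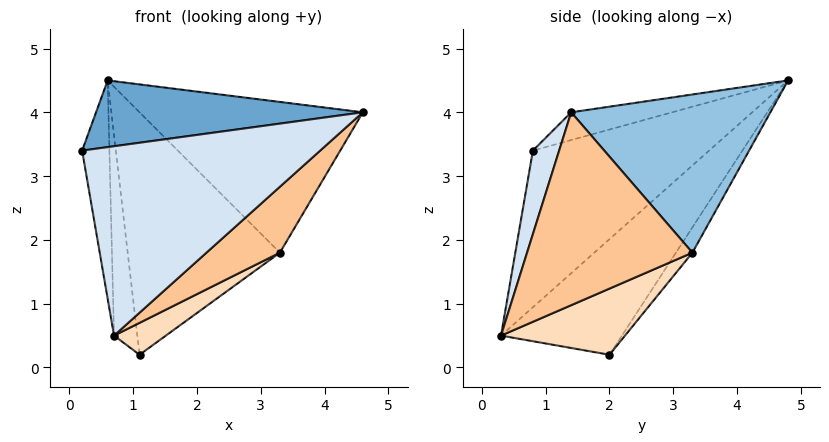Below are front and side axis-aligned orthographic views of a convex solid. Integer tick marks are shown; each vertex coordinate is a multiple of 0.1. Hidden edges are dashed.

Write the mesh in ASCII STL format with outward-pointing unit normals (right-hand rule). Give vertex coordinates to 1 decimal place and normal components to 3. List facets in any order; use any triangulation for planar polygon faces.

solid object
 facet normal -0.096 -0.255 0.962
  outer loop
   vertex 0.6 4.8 4.5
   vertex 0.2 0.8 3.4
   vertex 4.6 1.4 4.0
  endloop
 endfacet
 facet normal 0.646 0.724 0.244
  outer loop
   vertex 3.3 3.3 1.8
   vertex 0.6 4.8 4.5
   vertex 4.6 1.4 4.0
  endloop
 endfacet
 facet normal -0.090 0.830 -0.551
  outer loop
   vertex 3.3 3.3 1.8
   vertex 1.1 2.0 0.2
   vertex 0.6 4.8 4.5
  endloop
 endfacet
 facet normal 0.108 -0.976 0.187
  outer loop
   vertex 0.7 0.3 0.5
   vertex 4.6 1.4 4.0
   vertex 0.2 0.8 3.4
  endloop
 endfacet
 facet normal -0.970 0.150 -0.193
  outer loop
   vertex 0.7 0.3 0.5
   vertex 0.2 0.8 3.4
   vertex 0.6 4.8 4.5
  endloop
 endfacet
 facet normal -0.955 0.184 -0.231
  outer loop
   vertex 0.7 0.3 0.5
   vertex 0.6 4.8 4.5
   vertex 1.1 2.0 0.2
  endloop
 endfacet
 facet normal 0.682 -0.303 -0.665
  outer loop
   vertex 0.7 0.3 0.5
   vertex 3.3 3.3 1.8
   vertex 4.6 1.4 4.0
  endloop
 endfacet
 facet normal 0.667 -0.279 -0.691
  outer loop
   vertex 0.7 0.3 0.5
   vertex 1.1 2.0 0.2
   vertex 3.3 3.3 1.8
  endloop
 endfacet
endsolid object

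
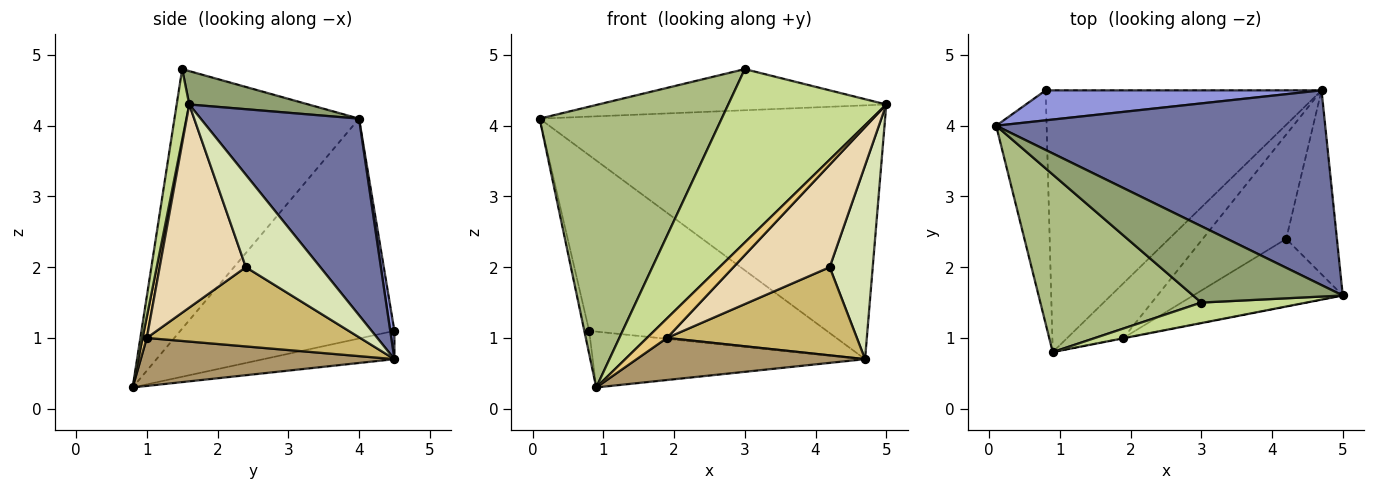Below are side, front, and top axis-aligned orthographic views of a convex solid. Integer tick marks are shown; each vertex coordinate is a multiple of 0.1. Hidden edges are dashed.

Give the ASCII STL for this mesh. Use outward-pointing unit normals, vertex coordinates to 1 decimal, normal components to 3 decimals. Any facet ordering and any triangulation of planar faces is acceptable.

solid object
 facet normal 0.342 0.746 0.572
  outer loop
   vertex 4.7 4.5 0.7
   vertex 0.1 4.0 4.1
   vertex 5.0 1.6 4.3
  endloop
 endfacet
 facet normal -0.974 0.022 -0.224
  outer loop
   vertex 0.8 4.5 1.1
   vertex 0.9 0.8 0.3
   vertex 0.1 4.0 4.1
  endloop
 endfacet
 facet normal 0.017 0.986 0.168
  outer loop
   vertex 0.8 4.5 1.1
   vertex 0.1 4.0 4.1
   vertex 4.7 4.5 0.7
  endloop
 endfacet
 facet normal -0.100 0.208 -0.973
  outer loop
   vertex 0.8 4.5 1.1
   vertex 4.7 4.5 0.7
   vertex 0.9 0.8 0.3
  endloop
 endfacet
 facet normal 0.193 0.465 0.864
  outer loop
   vertex 3.0 1.5 4.8
   vertex 5.0 1.6 4.3
   vertex 0.1 4.0 4.1
  endloop
 endfacet
 facet normal -0.651 -0.642 0.404
  outer loop
   vertex 3.0 1.5 4.8
   vertex 0.1 4.0 4.1
   vertex 0.9 0.8 0.3
  endloop
 endfacet
 facet normal 0.079 -0.990 0.117
  outer loop
   vertex 3.0 1.5 4.8
   vertex 0.9 0.8 0.3
   vertex 5.0 1.6 4.3
  endloop
 endfacet
 facet normal 0.782 -0.452 -0.429
  outer loop
   vertex 4.2 2.4 2.0
   vertex 4.7 4.5 0.7
   vertex 5.0 1.6 4.3
  endloop
 endfacet
 facet normal 0.561 -0.505 -0.657
  outer loop
   vertex 1.9 1.0 1.0
   vertex 0.9 0.8 0.3
   vertex 4.7 4.5 0.7
  endloop
 endfacet
 facet normal 0.587 -0.523 -0.618
  outer loop
   vertex 1.9 1.0 1.0
   vertex 4.7 4.5 0.7
   vertex 4.2 2.4 2.0
  endloop
 endfacet
 facet normal 0.208 -0.978 -0.017
  outer loop
   vertex 1.9 1.0 1.0
   vertex 5.0 1.6 4.3
   vertex 0.9 0.8 0.3
  endloop
 endfacet
 facet normal 0.599 -0.669 -0.441
  outer loop
   vertex 1.9 1.0 1.0
   vertex 4.2 2.4 2.0
   vertex 5.0 1.6 4.3
  endloop
 endfacet
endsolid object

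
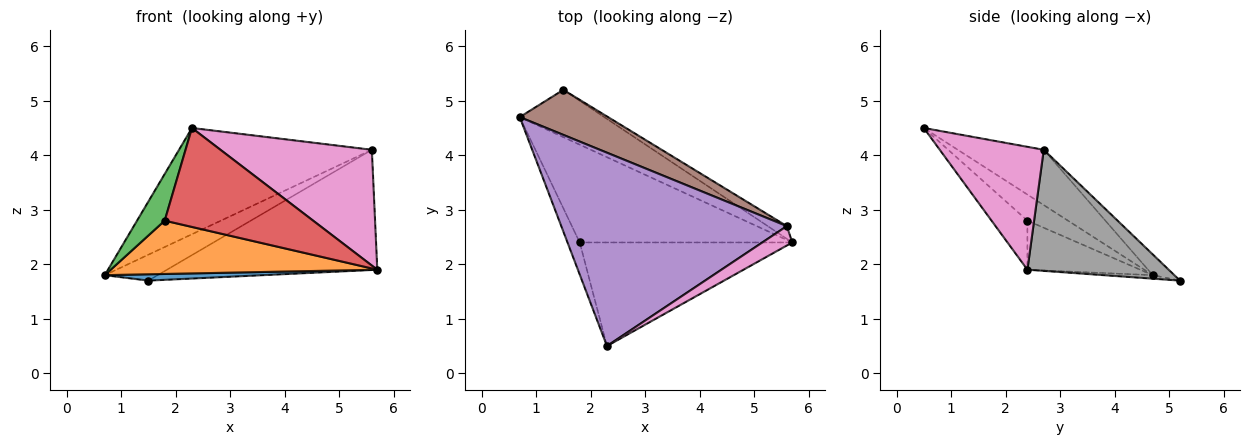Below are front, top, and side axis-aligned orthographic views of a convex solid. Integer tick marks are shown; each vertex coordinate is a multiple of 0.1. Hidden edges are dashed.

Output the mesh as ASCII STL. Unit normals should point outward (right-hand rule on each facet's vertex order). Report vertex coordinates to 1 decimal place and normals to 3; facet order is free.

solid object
 facet normal -0.041 -0.132 -0.990
  outer loop
   vertex 1.5 5.2 1.7
   vertex 5.7 2.4 1.9
   vertex 0.7 4.7 1.8
  endloop
 endfacet
 facet normal -0.199 -0.469 -0.861
  outer loop
   vertex 1.8 2.4 2.8
   vertex 0.7 4.7 1.8
   vertex 5.7 2.4 1.9
  endloop
 endfacet
 facet normal -0.771 -0.525 -0.360
  outer loop
   vertex 1.8 2.4 2.8
   vertex 2.3 0.5 4.5
   vertex 0.7 4.7 1.8
  endloop
 endfacet
 facet normal -0.165 -0.681 -0.713
  outer loop
   vertex 1.8 2.4 2.8
   vertex 5.7 2.4 1.9
   vertex 2.3 0.5 4.5
  endloop
 endfacet
 facet normal -0.210 0.471 0.857
  outer loop
   vertex 5.6 2.7 4.1
   vertex 0.7 4.7 1.8
   vertex 2.3 0.5 4.5
  endloop
 endfacet
 facet normal -0.199 0.489 0.849
  outer loop
   vertex 5.6 2.7 4.1
   vertex 1.5 5.2 1.7
   vertex 0.7 4.7 1.8
  endloop
 endfacet
 facet normal 0.561 -0.816 0.137
  outer loop
   vertex 5.6 2.7 4.1
   vertex 2.3 0.5 4.5
   vertex 5.7 2.4 1.9
  endloop
 endfacet
 facet normal 0.555 0.827 -0.088
  outer loop
   vertex 5.6 2.7 4.1
   vertex 5.7 2.4 1.9
   vertex 1.5 5.2 1.7
  endloop
 endfacet
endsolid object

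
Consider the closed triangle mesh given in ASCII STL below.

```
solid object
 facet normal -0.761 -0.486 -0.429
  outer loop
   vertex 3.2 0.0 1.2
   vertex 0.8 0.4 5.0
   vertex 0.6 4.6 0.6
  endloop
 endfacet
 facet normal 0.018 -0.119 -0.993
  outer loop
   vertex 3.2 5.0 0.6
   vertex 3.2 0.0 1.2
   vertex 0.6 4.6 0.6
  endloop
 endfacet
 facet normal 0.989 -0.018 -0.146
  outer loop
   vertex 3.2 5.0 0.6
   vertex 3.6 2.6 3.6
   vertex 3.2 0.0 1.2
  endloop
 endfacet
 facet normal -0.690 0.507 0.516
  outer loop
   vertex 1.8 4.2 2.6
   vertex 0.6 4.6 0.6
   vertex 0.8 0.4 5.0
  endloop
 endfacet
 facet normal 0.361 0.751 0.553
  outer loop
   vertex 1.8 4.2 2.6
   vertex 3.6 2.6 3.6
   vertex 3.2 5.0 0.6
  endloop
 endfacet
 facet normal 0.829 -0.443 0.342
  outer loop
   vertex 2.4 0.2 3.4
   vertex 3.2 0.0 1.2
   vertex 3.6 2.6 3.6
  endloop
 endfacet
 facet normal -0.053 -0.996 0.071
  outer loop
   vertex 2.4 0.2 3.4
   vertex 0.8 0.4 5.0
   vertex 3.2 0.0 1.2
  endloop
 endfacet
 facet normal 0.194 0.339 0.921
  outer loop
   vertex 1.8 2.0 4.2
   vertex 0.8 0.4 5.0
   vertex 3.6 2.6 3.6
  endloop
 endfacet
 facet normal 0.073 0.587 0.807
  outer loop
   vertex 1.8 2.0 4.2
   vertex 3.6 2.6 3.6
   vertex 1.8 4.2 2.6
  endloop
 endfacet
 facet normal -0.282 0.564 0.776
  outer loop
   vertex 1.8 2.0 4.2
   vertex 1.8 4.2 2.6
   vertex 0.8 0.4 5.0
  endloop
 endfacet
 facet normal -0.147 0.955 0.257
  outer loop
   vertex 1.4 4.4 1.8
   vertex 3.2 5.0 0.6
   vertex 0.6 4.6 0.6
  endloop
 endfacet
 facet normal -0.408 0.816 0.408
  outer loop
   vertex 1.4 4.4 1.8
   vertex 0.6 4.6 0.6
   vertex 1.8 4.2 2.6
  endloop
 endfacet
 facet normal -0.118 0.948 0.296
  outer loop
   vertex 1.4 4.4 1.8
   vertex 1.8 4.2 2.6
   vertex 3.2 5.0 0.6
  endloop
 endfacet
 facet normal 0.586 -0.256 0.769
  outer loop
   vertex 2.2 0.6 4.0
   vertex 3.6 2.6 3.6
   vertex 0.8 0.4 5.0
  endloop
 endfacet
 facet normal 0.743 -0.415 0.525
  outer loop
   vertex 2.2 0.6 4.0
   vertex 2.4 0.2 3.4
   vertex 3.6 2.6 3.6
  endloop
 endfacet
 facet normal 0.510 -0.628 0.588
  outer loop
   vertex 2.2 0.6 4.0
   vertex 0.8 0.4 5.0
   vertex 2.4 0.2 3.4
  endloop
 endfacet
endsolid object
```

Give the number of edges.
24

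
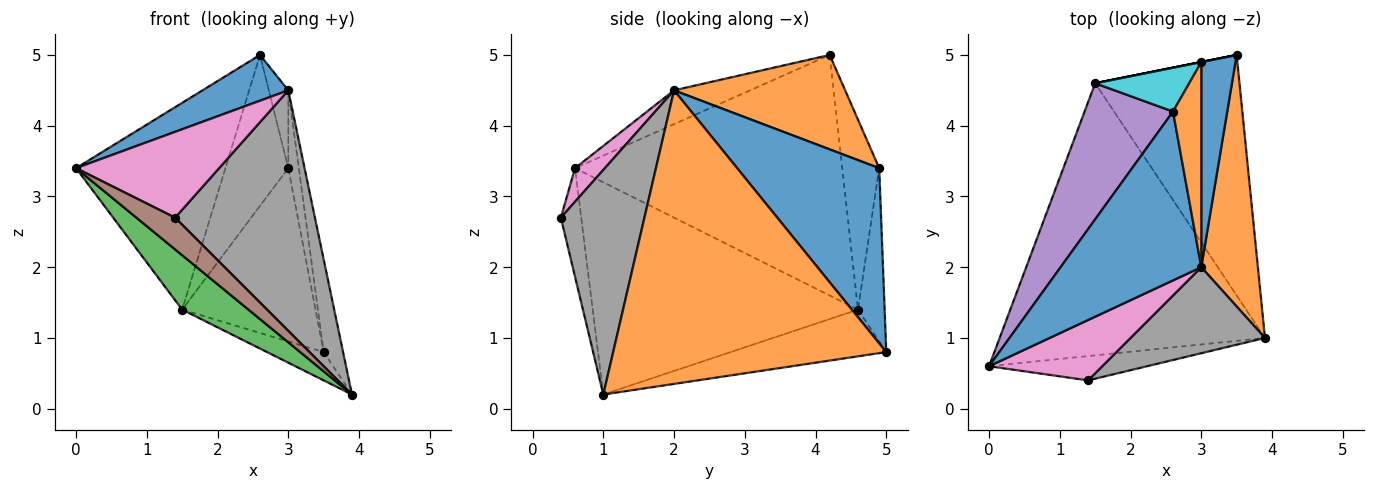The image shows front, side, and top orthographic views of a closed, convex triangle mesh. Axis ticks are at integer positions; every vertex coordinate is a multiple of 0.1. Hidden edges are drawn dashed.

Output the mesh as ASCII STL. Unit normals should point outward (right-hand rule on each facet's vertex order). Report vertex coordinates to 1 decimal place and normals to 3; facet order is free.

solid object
 facet normal -0.226 -0.255 0.940
  outer loop
   vertex 3.0 2.0 4.5
   vertex 2.6 4.2 5.0
   vertex 0.0 0.6 3.4
  endloop
 endfacet
 facet normal 0.980 0.070 0.189
  outer loop
   vertex 3.0 2.0 4.5
   vertex 3.9 1.0 0.2
   vertex 3.5 5.0 0.8
  endloop
 endfacet
 facet normal -0.617 -0.154 -0.772
  outer loop
   vertex 1.5 4.6 1.4
   vertex 3.9 1.0 0.2
   vertex 0.0 0.6 3.4
  endloop
 endfacet
 facet normal -0.306 0.111 -0.946
  outer loop
   vertex 1.5 4.6 1.4
   vertex 3.5 5.0 0.8
   vertex 3.9 1.0 0.2
  endloop
 endfacet
 facet normal -0.831 0.464 0.306
  outer loop
   vertex 1.5 4.6 1.4
   vertex 0.0 0.6 3.4
   vertex 2.6 4.2 5.0
  endloop
 endfacet
 facet normal -0.385 -0.733 -0.561
  outer loop
   vertex 1.4 0.4 2.7
   vertex 0.0 0.6 3.4
   vertex 3.9 1.0 0.2
  endloop
 endfacet
 facet normal 0.168 -0.806 0.567
  outer loop
   vertex 1.4 0.4 2.7
   vertex 3.0 2.0 4.5
   vertex 0.0 0.6 3.4
  endloop
 endfacet
 facet normal 0.490 -0.821 0.293
  outer loop
   vertex 1.4 0.4 2.7
   vertex 3.9 1.0 0.2
   vertex 3.0 2.0 4.5
  endloop
 endfacet
 facet normal -0.196 0.981 0.000
  outer loop
   vertex 3.0 4.9 3.4
   vertex 3.5 5.0 0.8
   vertex 1.5 4.6 1.4
  endloop
 endfacet
 facet normal -0.491 0.836 0.243
  outer loop
   vertex 3.0 4.9 3.4
   vertex 1.5 4.6 1.4
   vertex 2.6 4.2 5.0
  endloop
 endfacet
 facet normal 0.979 0.072 0.191
  outer loop
   vertex 3.0 4.9 3.4
   vertex 3.0 2.0 4.5
   vertex 3.5 5.0 0.8
  endloop
 endfacet
 facet normal 0.952 0.108 0.285
  outer loop
   vertex 3.0 4.9 3.4
   vertex 2.6 4.2 5.0
   vertex 3.0 2.0 4.5
  endloop
 endfacet
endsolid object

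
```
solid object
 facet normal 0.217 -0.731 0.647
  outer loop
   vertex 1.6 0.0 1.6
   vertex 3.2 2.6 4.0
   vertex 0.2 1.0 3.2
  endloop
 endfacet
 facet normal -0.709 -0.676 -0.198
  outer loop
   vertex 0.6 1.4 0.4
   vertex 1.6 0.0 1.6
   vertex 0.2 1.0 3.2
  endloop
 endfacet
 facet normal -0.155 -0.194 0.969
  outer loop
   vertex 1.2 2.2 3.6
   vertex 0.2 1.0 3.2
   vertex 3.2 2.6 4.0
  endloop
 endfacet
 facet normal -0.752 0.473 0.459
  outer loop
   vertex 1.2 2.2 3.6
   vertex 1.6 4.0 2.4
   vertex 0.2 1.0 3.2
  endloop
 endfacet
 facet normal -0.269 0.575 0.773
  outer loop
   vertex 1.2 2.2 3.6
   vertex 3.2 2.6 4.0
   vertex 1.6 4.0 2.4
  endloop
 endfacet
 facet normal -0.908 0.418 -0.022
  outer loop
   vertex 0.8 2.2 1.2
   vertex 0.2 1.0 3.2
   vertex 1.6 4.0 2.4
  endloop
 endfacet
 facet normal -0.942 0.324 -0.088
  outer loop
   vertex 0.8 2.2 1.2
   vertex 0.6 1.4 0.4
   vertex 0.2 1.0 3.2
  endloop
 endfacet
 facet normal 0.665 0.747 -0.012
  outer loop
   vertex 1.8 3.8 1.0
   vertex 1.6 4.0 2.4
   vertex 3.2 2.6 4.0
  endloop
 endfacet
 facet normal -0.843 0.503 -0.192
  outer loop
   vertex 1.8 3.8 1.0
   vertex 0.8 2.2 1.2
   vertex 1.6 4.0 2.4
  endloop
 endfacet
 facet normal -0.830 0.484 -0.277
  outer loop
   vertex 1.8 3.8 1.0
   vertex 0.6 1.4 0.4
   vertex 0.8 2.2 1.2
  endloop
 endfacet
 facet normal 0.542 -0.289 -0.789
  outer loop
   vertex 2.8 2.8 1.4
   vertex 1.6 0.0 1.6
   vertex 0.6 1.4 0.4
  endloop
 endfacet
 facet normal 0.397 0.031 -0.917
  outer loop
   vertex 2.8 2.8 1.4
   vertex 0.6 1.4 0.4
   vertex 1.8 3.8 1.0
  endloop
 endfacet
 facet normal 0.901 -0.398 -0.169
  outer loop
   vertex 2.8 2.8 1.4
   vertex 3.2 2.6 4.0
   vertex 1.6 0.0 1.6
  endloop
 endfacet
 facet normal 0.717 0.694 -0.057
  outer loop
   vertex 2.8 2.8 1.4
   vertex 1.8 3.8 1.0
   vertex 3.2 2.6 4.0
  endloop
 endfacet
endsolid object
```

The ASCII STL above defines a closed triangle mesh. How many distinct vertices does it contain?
9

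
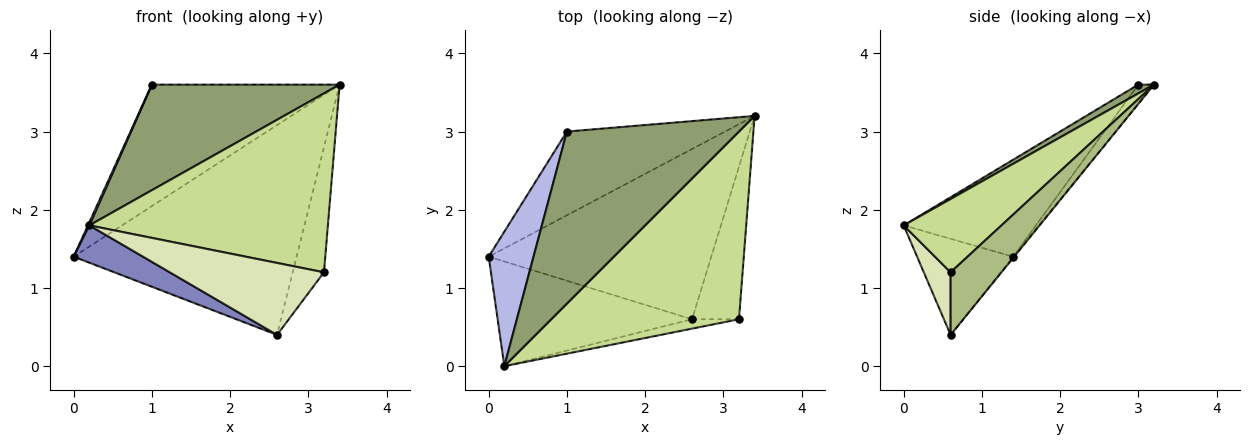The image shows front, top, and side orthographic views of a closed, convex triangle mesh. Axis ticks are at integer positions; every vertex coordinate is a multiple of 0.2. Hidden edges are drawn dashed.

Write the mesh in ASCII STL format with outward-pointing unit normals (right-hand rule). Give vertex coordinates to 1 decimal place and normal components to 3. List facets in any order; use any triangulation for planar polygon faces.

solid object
 facet normal -0.003 0.777 -0.630
  outer loop
   vertex 2.6 0.6 0.4
   vertex 0.0 1.4 1.4
   vertex 3.4 3.2 3.6
  endloop
 endfacet
 facet normal -0.422 -0.304 -0.854
  outer loop
   vertex 0.2 0.0 1.8
   vertex 0.0 1.4 1.4
   vertex 2.6 0.6 0.4
  endloop
 endfacet
 facet normal -0.068 0.821 -0.566
  outer loop
   vertex 1.0 3.0 3.6
   vertex 3.4 3.2 3.6
   vertex 0.0 1.4 1.4
  endloop
 endfacet
 facet normal -0.908 -0.010 0.420
  outer loop
   vertex 1.0 3.0 3.6
   vertex 0.0 1.4 1.4
   vertex 0.2 0.0 1.8
  endloop
 endfacet
 facet normal 0.044 -0.523 0.852
  outer loop
   vertex 1.0 3.0 3.6
   vertex 0.2 0.0 1.8
   vertex 3.4 3.2 3.6
  endloop
 endfacet
 facet normal 0.718 0.442 -0.538
  outer loop
   vertex 3.2 0.6 1.2
   vertex 2.6 0.6 0.4
   vertex 3.4 3.2 3.6
  endloop
 endfacet
 facet normal 0.272 -0.664 0.697
  outer loop
   vertex 3.2 0.6 1.2
   vertex 3.4 3.2 3.6
   vertex 0.2 0.0 1.8
  endloop
 endfacet
 facet normal 0.170 -0.977 -0.127
  outer loop
   vertex 3.2 0.6 1.2
   vertex 0.2 0.0 1.8
   vertex 2.6 0.6 0.4
  endloop
 endfacet
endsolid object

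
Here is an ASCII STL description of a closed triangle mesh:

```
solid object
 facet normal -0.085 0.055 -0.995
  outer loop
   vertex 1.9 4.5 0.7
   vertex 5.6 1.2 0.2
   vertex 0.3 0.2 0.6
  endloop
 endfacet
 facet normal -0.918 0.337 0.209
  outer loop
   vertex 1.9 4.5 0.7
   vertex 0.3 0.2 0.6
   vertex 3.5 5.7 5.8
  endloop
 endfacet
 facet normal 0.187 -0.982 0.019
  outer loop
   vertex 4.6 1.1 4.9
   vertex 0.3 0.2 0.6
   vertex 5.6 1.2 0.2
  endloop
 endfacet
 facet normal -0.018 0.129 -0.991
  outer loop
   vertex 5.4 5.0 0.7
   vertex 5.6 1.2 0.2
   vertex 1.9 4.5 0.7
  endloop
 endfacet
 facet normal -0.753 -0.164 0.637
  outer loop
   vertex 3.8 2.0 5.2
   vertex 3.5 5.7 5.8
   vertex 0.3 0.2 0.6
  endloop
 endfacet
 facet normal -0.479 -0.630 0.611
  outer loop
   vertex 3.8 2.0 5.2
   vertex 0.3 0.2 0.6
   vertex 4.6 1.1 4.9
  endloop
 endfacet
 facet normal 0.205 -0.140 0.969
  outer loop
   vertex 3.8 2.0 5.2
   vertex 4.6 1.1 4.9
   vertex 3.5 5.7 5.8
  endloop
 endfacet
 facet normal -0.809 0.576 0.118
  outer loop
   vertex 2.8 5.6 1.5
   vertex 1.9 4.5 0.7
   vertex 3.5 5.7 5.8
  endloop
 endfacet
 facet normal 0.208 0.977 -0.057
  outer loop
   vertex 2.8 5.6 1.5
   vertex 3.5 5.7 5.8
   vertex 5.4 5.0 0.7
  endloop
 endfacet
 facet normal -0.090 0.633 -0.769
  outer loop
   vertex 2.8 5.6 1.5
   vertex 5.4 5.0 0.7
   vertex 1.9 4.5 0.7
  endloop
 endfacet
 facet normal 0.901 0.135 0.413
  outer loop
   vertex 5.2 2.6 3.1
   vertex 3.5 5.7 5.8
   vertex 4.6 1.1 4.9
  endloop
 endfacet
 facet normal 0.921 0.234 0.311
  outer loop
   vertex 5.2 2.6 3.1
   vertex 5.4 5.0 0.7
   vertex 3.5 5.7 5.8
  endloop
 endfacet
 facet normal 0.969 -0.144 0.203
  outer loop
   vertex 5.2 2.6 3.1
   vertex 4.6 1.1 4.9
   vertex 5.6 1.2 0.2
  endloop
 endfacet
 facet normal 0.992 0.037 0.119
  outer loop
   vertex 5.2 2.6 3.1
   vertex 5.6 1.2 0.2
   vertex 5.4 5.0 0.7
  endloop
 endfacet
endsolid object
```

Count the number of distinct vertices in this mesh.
9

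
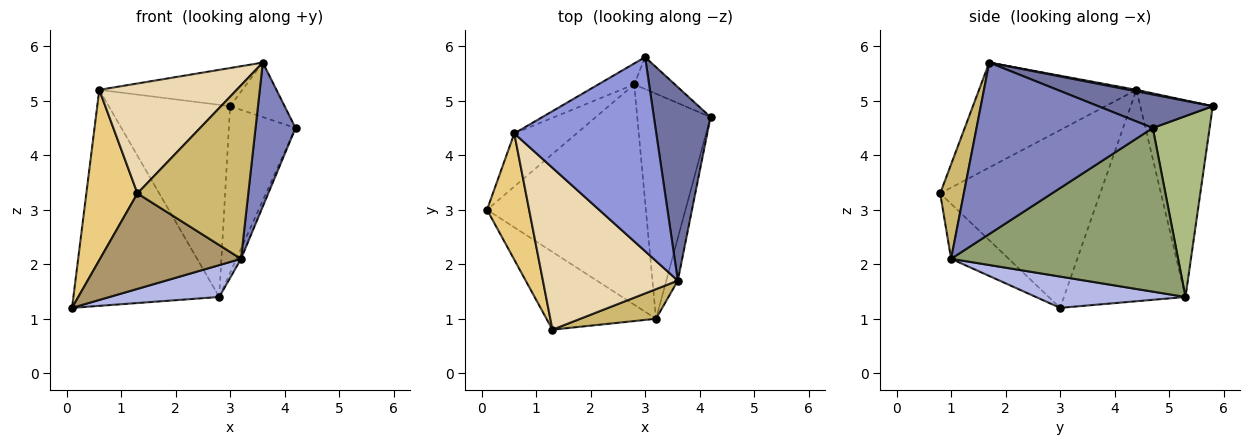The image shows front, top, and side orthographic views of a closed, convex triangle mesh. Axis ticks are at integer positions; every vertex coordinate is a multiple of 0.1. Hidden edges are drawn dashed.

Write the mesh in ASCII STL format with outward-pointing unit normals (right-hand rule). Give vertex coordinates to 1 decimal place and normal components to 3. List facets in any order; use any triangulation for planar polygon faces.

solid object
 facet normal 0.495 0.236 0.836
  outer loop
   vertex 3.0 5.8 4.9
   vertex 3.6 1.7 5.7
   vertex 4.2 4.7 4.5
  endloop
 endfacet
 facet normal 0.973 -0.221 -0.065
  outer loop
   vertex 3.2 1.0 2.1
   vertex 4.2 4.7 4.5
   vertex 3.6 1.7 5.7
  endloop
 endfacet
 facet normal 0.010 0.193 0.981
  outer loop
   vertex 0.6 4.4 5.2
   vertex 3.6 1.7 5.7
   vertex 3.0 5.8 4.9
  endloop
 endfacet
 facet normal 0.191 -0.140 -0.971
  outer loop
   vertex 2.8 5.3 1.4
   vertex 3.2 1.0 2.1
   vertex 0.1 3.0 1.2
  endloop
 endfacet
 facet normal 0.913 0.018 -0.409
  outer loop
   vertex 2.8 5.3 1.4
   vertex 4.2 4.7 4.5
   vertex 3.2 1.0 2.1
  endloop
 endfacet
 facet normal 0.642 0.753 -0.144
  outer loop
   vertex 2.8 5.3 1.4
   vertex 3.0 5.8 4.9
   vertex 4.2 4.7 4.5
  endloop
 endfacet
 facet normal -0.629 0.755 -0.186
  outer loop
   vertex 2.8 5.3 1.4
   vertex 0.1 3.0 1.2
   vertex 0.6 4.4 5.2
  endloop
 endfacet
 facet normal -0.510 0.855 -0.093
  outer loop
   vertex 2.8 5.3 1.4
   vertex 0.6 4.4 5.2
   vertex 3.0 5.8 4.9
  endloop
 endfacet
 facet normal -0.302 -0.739 -0.602
  outer loop
   vertex 1.3 0.8 3.3
   vertex 0.1 3.0 1.2
   vertex 3.2 1.0 2.1
  endloop
 endfacet
 facet normal 0.206 -0.965 0.165
  outer loop
   vertex 1.3 0.8 3.3
   vertex 3.2 1.0 2.1
   vertex 3.6 1.7 5.7
  endloop
 endfacet
 facet normal -0.929 -0.297 0.220
  outer loop
   vertex 1.3 0.8 3.3
   vertex 0.6 4.4 5.2
   vertex 0.1 3.0 1.2
  endloop
 endfacet
 facet normal -0.541 -0.472 0.696
  outer loop
   vertex 1.3 0.8 3.3
   vertex 3.6 1.7 5.7
   vertex 0.6 4.4 5.2
  endloop
 endfacet
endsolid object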